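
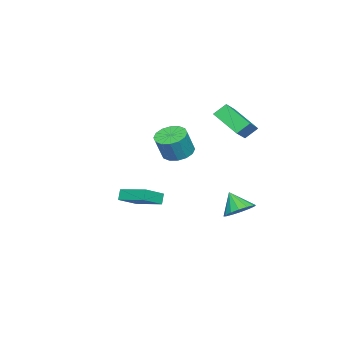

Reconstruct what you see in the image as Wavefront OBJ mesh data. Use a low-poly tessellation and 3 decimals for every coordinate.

v -3.939 1.747 4.141
v -2.213 1.945 5.152
v -3.476 3.426 3.022
v -1.75 3.624 4.034
v -3.45 1.136 3.426
v -1.724 1.334 4.438
v -2.987 2.815 2.308
v -1.261 3.013 3.319
v -3.529 2.307 -3.944
v -2.515 2.167 -3.712
v -3.931 1.433 -2.716
v -2.661 2.615 -3.441
v -3.039 2.98 -3.305
v -3.549 3.165 -3.34
v -4.054 3.12 -3.537
v -4.418 2.857 -3.843
v -4.544 2.447 -4.176
v -4.398 1.999 -4.447
v -4.019 1.633 -4.583
v -3.509 1.448 -4.548
v -3.005 1.493 -4.351
v -2.641 1.756 -4.045
v 1.79 0.745 2.59
v 2.631 1.124 2.258
v 3.291 0.953 3.739
v 2.45 0.575 4.07
v 2.364 1.522 2.424
v 3.024 1.351 3.904
v 1.943 1.712 2.633
v 2.603 1.542 4.114
v 1.481 1.644 2.831
v 2.141 1.473 4.312
v 1.102 1.334 2.965
v 1.762 1.163 4.445
v 0.907 0.867 2.998
v 1.567 0.696 4.478
v 0.949 0.367 2.921
v 1.609 0.196 4.402
v 1.216 -0.031 2.756
v 1.876 -0.202 4.236
v 1.637 -0.222 2.546
v 2.297 -0.392 4.027
v 2.099 -0.153 2.348
v 2.759 -0.324 3.829
v 2.478 0.157 2.215
v 3.138 -0.014 3.695
v 2.673 0.624 2.182
v 3.333 0.453 3.662
v -2.898 -4.084 -3.417
v -1.545 -4.623 -2.642
v -2.424 -2.156 -2.905
v -1.071 -2.695 -2.129
v -2.469 -4.005 -4.111
v -1.116 -4.544 -3.335
v -1.995 -2.077 -3.598
v -0.642 -2.616 -2.823
f 2 4 1
f 5 2 1
f 1 4 3
f 3 5 1
f 2 8 4
f 6 2 5
f 6 8 2
f 4 8 3
f 7 5 3
f 3 8 7
f 7 6 5
f 8 6 7
f 10 9 12
f 10 12 11
f 12 9 13
f 12 13 11
f 13 9 14
f 13 14 11
f 14 9 15
f 14 15 11
f 15 9 16
f 15 16 11
f 16 9 17
f 16 17 11
f 17 9 18
f 17 18 11
f 18 9 19
f 18 19 11
f 19 9 20
f 19 20 11
f 20 9 21
f 20 21 11
f 21 9 22
f 21 22 11
f 22 9 10
f 22 10 11
f 24 23 27
f 24 27 25
f 25 27 28
f 25 28 26
f 27 23 29
f 27 29 28
f 28 29 30
f 28 30 26
f 29 23 31
f 29 31 30
f 30 31 32
f 30 32 26
f 31 23 33
f 31 33 32
f 32 33 34
f 32 34 26
f 33 23 35
f 33 35 34
f 34 35 36
f 34 36 26
f 35 23 37
f 35 37 36
f 36 37 38
f 36 38 26
f 37 23 39
f 37 39 38
f 38 39 40
f 38 40 26
f 39 23 41
f 39 41 40
f 40 41 42
f 40 42 26
f 41 23 43
f 41 43 42
f 42 43 44
f 42 44 26
f 43 23 45
f 43 45 44
f 44 45 46
f 44 46 26
f 45 23 47
f 45 47 46
f 46 47 48
f 46 48 26
f 47 23 24
f 47 24 48
f 48 24 25
f 48 25 26
f 50 52 49
f 53 50 49
f 49 52 51
f 51 53 49
f 50 56 52
f 54 50 53
f 54 56 50
f 52 56 51
f 55 53 51
f 51 56 55
f 55 54 53
f 56 54 55



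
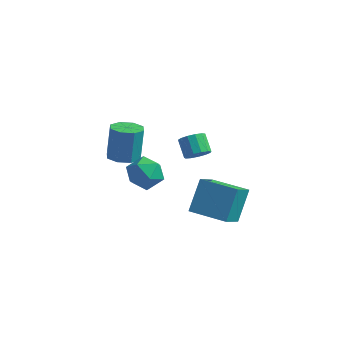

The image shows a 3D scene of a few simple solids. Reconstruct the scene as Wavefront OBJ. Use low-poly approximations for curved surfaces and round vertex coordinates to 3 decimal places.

v 2.342 -4.752 0.791
v 2.392 -3.639 2.205
v 2.379 -3.456 -0.23
v 2.429 -2.343 1.184
v 4.191 -4.817 0.776
v 4.241 -3.704 2.19
v 4.228 -3.521 -0.245
v 4.278 -2.408 1.169
v -1.326 -2.13 0.584
v -0.405 -1.935 0.918
v -1.095 -3.705 0.862
v -0.174 -3.51 1.196
v -0.969 -3.217 1.725
v -1.112 -2.243 1.553
v -0.388 -3.397 0.227
v -0.531 -2.423 0.055
v 0.175 -2.718 0.698
v -0.184 -2.607 1.623
v -1.316 -3.033 0.157
v -1.675 -2.922 1.082
v -2.568 -1.407 0.37
v -1.921 -1.927 0.554
v -1.985 -1.393 2.293
v -2.632 -0.873 2.11
v -1.722 -1.333 0.379
v -1.785 -0.799 2.118
v -2.018 -0.782 0.199
v -2.081 -0.249 1.938
v -2.637 -0.597 0.12
v -2.7 -0.064 1.859
v -3.215 -0.887 0.187
v -3.279 -0.353 1.926
v -3.415 -1.481 0.362
v -3.478 -0.947 2.101
v -3.119 -2.031 0.542
v -3.182 -1.498 2.281
v -2.5 -2.216 0.621
v -2.563 -1.683 2.36
v 0.705 -0.143 0.723
v 1.012 -0.432 1.244
v 0.423 0.155 1.917
v 0.115 0.443 1.397
v 1.216 -0.127 1.156
v 0.627 0.46 1.829
v 1.257 0.173 0.931
v 0.668 0.76 1.604
v 1.123 0.373 0.64
v 0.534 0.96 1.313
v 0.856 0.408 0.375
v 0.267 0.995 1.048
v 0.541 0.269 0.221
v -0.048 0.856 0.894
v 0.278 -0.002 0.227
v -0.311 0.585 0.9
v 0.15 -0.317 0.39
v -0.439 0.27 1.063
v 0.198 -0.578 0.659
v -0.391 0.009 1.332
v 0.407 -0.7 0.948
v -0.182 -0.113 1.622
v 0.711 -0.646 1.167
v 0.121 -0.059 1.84
f 2 4 1
f 5 2 1
f 1 4 3
f 3 5 1
f 2 8 4
f 6 2 5
f 6 8 2
f 4 8 3
f 7 5 3
f 3 8 7
f 7 6 5
f 8 6 7
f 9 20 14
f 9 14 10
f 9 10 16
f 9 16 19
f 9 19 20
f 10 14 18
f 14 20 13
f 20 19 11
f 19 16 15
f 16 10 17
f 12 18 13
f 12 13 11
f 12 11 15
f 12 15 17
f 12 17 18
f 13 18 14
f 11 13 20
f 15 11 19
f 17 15 16
f 18 17 10
f 22 21 25
f 22 25 23
f 23 25 26
f 23 26 24
f 25 21 27
f 25 27 26
f 26 27 28
f 26 28 24
f 27 21 29
f 27 29 28
f 28 29 30
f 28 30 24
f 29 21 31
f 29 31 30
f 30 31 32
f 30 32 24
f 31 21 33
f 31 33 32
f 32 33 34
f 32 34 24
f 33 21 35
f 33 35 34
f 34 35 36
f 34 36 24
f 35 21 37
f 35 37 36
f 36 37 38
f 36 38 24
f 37 21 22
f 37 22 38
f 38 22 23
f 38 23 24
f 40 39 43
f 40 43 41
f 41 43 44
f 41 44 42
f 43 39 45
f 43 45 44
f 44 45 46
f 44 46 42
f 45 39 47
f 45 47 46
f 46 47 48
f 46 48 42
f 47 39 49
f 47 49 48
f 48 49 50
f 48 50 42
f 49 39 51
f 49 51 50
f 50 51 52
f 50 52 42
f 51 39 53
f 51 53 52
f 52 53 54
f 52 54 42
f 53 39 55
f 53 55 54
f 54 55 56
f 54 56 42
f 55 39 57
f 55 57 56
f 56 57 58
f 56 58 42
f 57 39 59
f 57 59 58
f 58 59 60
f 58 60 42
f 59 39 61
f 59 61 60
f 60 61 62
f 60 62 42
f 61 39 40
f 61 40 62
f 62 40 41
f 62 41 42



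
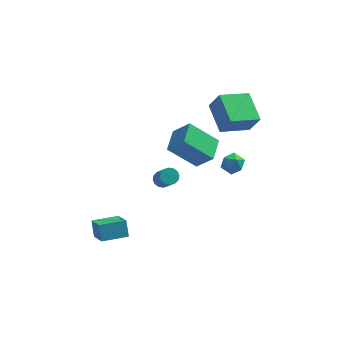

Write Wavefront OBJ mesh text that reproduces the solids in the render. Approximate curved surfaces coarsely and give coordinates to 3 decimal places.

v -3.766 -3.688 -4.66
v -3.303 -4.821 -3.829
v -3.909 -3.147 -3.843
v -3.445 -4.281 -3.012
v -2.415 -3.199 -4.748
v -1.951 -4.333 -3.917
v -2.557 -2.659 -3.931
v -2.094 -3.792 -3.1
v 2.635 -0.406 1.138
v 3.174 -0.689 2.287
v 2.059 1.219 1.81
v 2.598 0.935 2.958
v 4.182 0.365 0.602
v 4.721 0.081 1.75
v 3.606 1.989 1.273
v 4.145 1.706 2.422
v -0.098 0.517 -1.319
v 0.783 0.173 -0.287
v 0.189 1.911 -1.098
v 1.07 1.566 -0.066
v 1.45 0.414 -2.674
v 2.331 0.069 -1.642
v 1.737 1.807 -2.453
v 2.618 1.463 -1.421
v -0.365 0.974 -4.4
v -0.062 0.683 -4.724
v 0.349 -0.224 -3.523
v 0.045 0.066 -3.2
v 0.103 0.881 -4.63
v 0.514 -0.026 -3.43
v 0.143 1.104 -4.476
v 0.554 0.197 -3.275
v 0.046 1.292 -4.301
v 0.457 0.385 -3.1
v -0.161 1.395 -4.152
v 0.25 0.488 -2.952
v -0.422 1.384 -4.071
v -0.011 0.477 -2.87
v -0.669 1.264 -4.077
v -0.258 0.357 -2.876
v -0.834 1.066 -4.17
v -0.423 0.159 -2.97
v -0.874 0.843 -4.325
v -0.463 -0.064 -3.124
v -0.777 0.655 -4.5
v -0.366 -0.252 -3.299
v -0.57 0.552 -4.648
v -0.159 -0.355 -3.448
v -0.309 0.563 -4.73
v 0.102 -0.344 -3.529
v 2.674 -3.122 0.828
v 3.105 -2.739 0.461
v 3.455 -3.261 1.599
v 3.886 -2.878 1.232
v 3.343 -2.591 1.531
v 2.86 -2.504 1.055
v 3.7 -3.496 1.005
v 3.217 -3.409 0.529
v 3.739 -2.97 0.571
v 3.518 -2.41 0.895
v 3.042 -3.59 1.165
v 2.821 -3.03 1.489
f 2 4 1
f 5 2 1
f 1 4 3
f 3 5 1
f 2 8 4
f 6 2 5
f 6 8 2
f 4 8 3
f 7 5 3
f 3 8 7
f 7 6 5
f 8 6 7
f 10 12 9
f 13 10 9
f 9 12 11
f 11 13 9
f 10 16 12
f 14 10 13
f 14 16 10
f 12 16 11
f 15 13 11
f 11 16 15
f 15 14 13
f 16 14 15
f 18 20 17
f 21 18 17
f 17 20 19
f 19 21 17
f 18 24 20
f 22 18 21
f 22 24 18
f 20 24 19
f 23 21 19
f 19 24 23
f 23 22 21
f 24 22 23
f 26 25 29
f 26 29 27
f 27 29 30
f 27 30 28
f 29 25 31
f 29 31 30
f 30 31 32
f 30 32 28
f 31 25 33
f 31 33 32
f 32 33 34
f 32 34 28
f 33 25 35
f 33 35 34
f 34 35 36
f 34 36 28
f 35 25 37
f 35 37 36
f 36 37 38
f 36 38 28
f 37 25 39
f 37 39 38
f 38 39 40
f 38 40 28
f 39 25 41
f 39 41 40
f 40 41 42
f 40 42 28
f 41 25 43
f 41 43 42
f 42 43 44
f 42 44 28
f 43 25 45
f 43 45 44
f 44 45 46
f 44 46 28
f 45 25 47
f 45 47 46
f 46 47 48
f 46 48 28
f 47 25 49
f 47 49 48
f 48 49 50
f 48 50 28
f 49 25 26
f 49 26 50
f 50 26 27
f 50 27 28
f 51 62 56
f 51 56 52
f 51 52 58
f 51 58 61
f 51 61 62
f 52 56 60
f 56 62 55
f 62 61 53
f 61 58 57
f 58 52 59
f 54 60 55
f 54 55 53
f 54 53 57
f 54 57 59
f 54 59 60
f 55 60 56
f 53 55 62
f 57 53 61
f 59 57 58
f 60 59 52



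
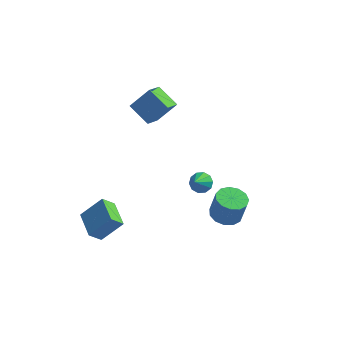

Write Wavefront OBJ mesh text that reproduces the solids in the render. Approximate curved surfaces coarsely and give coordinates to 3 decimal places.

v 1.193 1.045 -2.501
v 1.942 1.102 -2.294
v 1.007 0.055 -1.559
v 1.689 1.409 -2.022
v 1.246 1.577 -1.933
v 0.782 1.541 -2.061
v 0.476 1.317 -2.357
v 0.443 0.988 -2.709
v 0.696 0.682 -2.981
v 1.14 0.514 -3.07
v 1.603 0.549 -2.942
v 1.91 0.774 -2.646
v -3.891 3.069 2.284
v -2.758 3.633 3.633
v -3.621 4.421 1.492
v -2.488 4.985 2.841
v -2.532 2.315 1.459
v -1.399 2.879 2.808
v -2.262 3.667 0.667
v -1.129 4.231 2.016
v -5.238 -3.639 -2.791
v -3.999 -3.039 -1.467
v -4.611 -3.142 -3.603
v -3.372 -2.542 -2.279
v -4.228 -5.258 -3.001
v -2.989 -4.658 -1.677
v -3.601 -4.761 -3.813
v -2.362 -4.161 -2.489
v 3.679 -3.086 -1.048
v 4.629 -3.384 -1.271
v 5.011 -3.432 0.426
v 4.061 -3.134 0.648
v 4.638 -2.809 -1.257
v 5.021 -2.858 0.44
v 4.343 -2.322 -1.176
v 4.726 -2.371 0.521
v 3.837 -2.078 -1.055
v 4.22 -2.127 0.642
v 3.281 -2.154 -0.932
v 3.664 -2.202 0.765
v 2.851 -2.525 -0.846
v 3.233 -2.574 0.851
v 2.684 -3.074 -0.824
v 3.066 -3.123 0.873
v 2.833 -3.627 -0.873
v 3.215 -3.676 0.823
v 3.25 -4.008 -0.978
v 3.632 -4.057 0.718
v 3.803 -4.096 -1.106
v 4.186 -4.145 0.591
v 4.317 -3.863 -1.215
v 4.7 -3.912 0.482
f 2 1 4
f 2 4 3
f 4 1 5
f 4 5 3
f 5 1 6
f 5 6 3
f 6 1 7
f 6 7 3
f 7 1 8
f 7 8 3
f 8 1 9
f 8 9 3
f 9 1 10
f 9 10 3
f 10 1 11
f 10 11 3
f 11 1 12
f 11 12 3
f 12 1 2
f 12 2 3
f 14 16 13
f 17 14 13
f 13 16 15
f 15 17 13
f 14 20 16
f 18 14 17
f 18 20 14
f 16 20 15
f 19 17 15
f 15 20 19
f 19 18 17
f 20 18 19
f 22 24 21
f 25 22 21
f 21 24 23
f 23 25 21
f 22 28 24
f 26 22 25
f 26 28 22
f 24 28 23
f 27 25 23
f 23 28 27
f 27 26 25
f 28 26 27
f 30 29 33
f 30 33 31
f 31 33 34
f 31 34 32
f 33 29 35
f 33 35 34
f 34 35 36
f 34 36 32
f 35 29 37
f 35 37 36
f 36 37 38
f 36 38 32
f 37 29 39
f 37 39 38
f 38 39 40
f 38 40 32
f 39 29 41
f 39 41 40
f 40 41 42
f 40 42 32
f 41 29 43
f 41 43 42
f 42 43 44
f 42 44 32
f 43 29 45
f 43 45 44
f 44 45 46
f 44 46 32
f 45 29 47
f 45 47 46
f 46 47 48
f 46 48 32
f 47 29 49
f 47 49 48
f 48 49 50
f 48 50 32
f 49 29 51
f 49 51 50
f 50 51 52
f 50 52 32
f 51 29 30
f 51 30 52
f 52 30 31
f 52 31 32



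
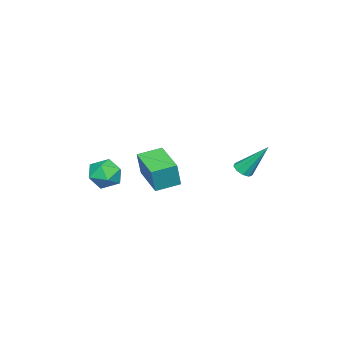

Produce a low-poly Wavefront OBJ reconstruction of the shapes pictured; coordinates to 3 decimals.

v 2.254 -2.248 1.044
v 2.648 -2.26 2.47
v 1.31 -1.336 1.312
v 1.704 -1.348 2.739
v 3.616 -0.732 0.681
v 4.01 -0.744 2.108
v 2.672 0.18 0.95
v 3.066 0.168 2.376
v 3.518 -2.733 0.739
v 4.347 -2.956 1.25
v 2.833 -4.104 1.25
v 3.662 -4.327 1.761
v 3.084 -3.567 2.053
v 3.507 -2.719 1.737
v 3.673 -4.341 0.763
v 4.096 -3.493 0.447
v 4.442 -3.95 1.265
v 4.078 -3.471 2.063
v 3.102 -3.589 0.437
v 2.738 -3.11 1.235
v 0.811 2.626 1.677
v 1.354 2.538 1.824
v 0.549 3.834 3.363
v 1.327 2.853 1.595
v 1.058 3.061 1.404
v 0.674 3.066 1.341
v 0.353 2.865 1.435
v 0.246 2.552 1.643
v 0.404 2.274 1.866
v 0.752 2.161 2.001
v 1.127 2.265 1.985
f 2 4 1
f 5 2 1
f 1 4 3
f 3 5 1
f 2 8 4
f 6 2 5
f 6 8 2
f 4 8 3
f 7 5 3
f 3 8 7
f 7 6 5
f 8 6 7
f 9 20 14
f 9 14 10
f 9 10 16
f 9 16 19
f 9 19 20
f 10 14 18
f 14 20 13
f 20 19 11
f 19 16 15
f 16 10 17
f 12 18 13
f 12 13 11
f 12 11 15
f 12 15 17
f 12 17 18
f 13 18 14
f 11 13 20
f 15 11 19
f 17 15 16
f 18 17 10
f 22 21 24
f 22 24 23
f 24 21 25
f 24 25 23
f 25 21 26
f 25 26 23
f 26 21 27
f 26 27 23
f 27 21 28
f 27 28 23
f 28 21 29
f 28 29 23
f 29 21 30
f 29 30 23
f 30 21 31
f 30 31 23
f 31 21 22
f 31 22 23



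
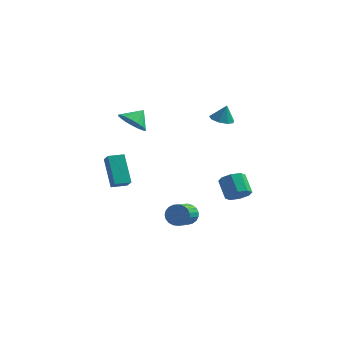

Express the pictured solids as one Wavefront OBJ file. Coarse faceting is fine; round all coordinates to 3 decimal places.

v -4.309 -2.885 0.696
v -3.854 -3.416 1.278
v -3.535 -2.253 0.666
v -3.08 -2.784 1.248
v -3.48 -3.976 -0.948
v -3.025 -4.507 -0.366
v -2.706 -3.344 -0.978
v -2.251 -3.875 -0.396
v 0.789 3.643 1.975
v 1.552 3.55 1.794
v 1.071 3.757 3.105
v 1.419 4.073 1.774
v 0.992 4.395 1.848
v 0.469 4.365 1.982
v 0.096 3.997 2.113
v 0.047 3.463 2.179
v 0.345 3.013 2.15
v 0.85 2.858 2.04
v 1.327 3.07 1.899
v 1.981 3.44 -4.287
v 2.421 4.126 -4.562
v 1.699 4.986 -3.567
v 1.259 4.3 -3.293
v 1.859 4.038 -4.893
v 1.137 4.898 -3.899
v 1.368 3.599 -4.87
v 0.647 4.46 -3.875
v 1.237 3.067 -4.505
v 0.515 3.928 -3.51
v 1.541 2.754 -4.013
v 0.819 3.614 -3.018
v 2.103 2.842 -3.681
v 1.381 3.702 -2.687
v 2.593 3.28 -3.705
v 1.872 4.141 -2.71
v 2.725 3.812 -4.07
v 2.003 4.673 -3.075
v 0.908 -3.367 -2.729
v 1.201 -3.112 -2.064
v 1.086 -4.378 -1.527
v 0.792 -4.633 -2.191
v 0.887 -3.065 -2.021
v 0.772 -4.331 -1.483
v 0.577 -3.07 -2.1
v 0.462 -4.336 -1.562
v 0.324 -3.127 -2.288
v 0.209 -4.393 -1.75
v 0.172 -3.225 -2.552
v 0.057 -4.491 -2.014
v 0.147 -3.348 -2.846
v 0.032 -4.614 -2.309
v 0.253 -3.474 -3.12
v 0.138 -4.74 -2.583
v 0.473 -3.582 -3.327
v 0.358 -4.847 -2.79
v 0.768 -3.652 -3.43
v 0.653 -4.918 -2.893
v 1.087 -3.673 -3.412
v 0.972 -4.939 -2.875
v 1.375 -3.642 -3.276
v 1.26 -4.908 -2.738
v 1.582 -3.563 -3.045
v 1.467 -4.828 -2.507
v 1.672 -3.45 -2.759
v 1.557 -4.715 -2.222
v 1.631 -3.322 -2.468
v 1.516 -4.588 -1.931
v 1.464 -3.203 -2.223
v 1.349 -4.469 -1.685
v -3.551 -0.218 2.665
v -2.918 -0.942 3.006
v -3.089 0.558 3.455
v -2.678 -0.746 2.674
v -2.611 -0.446 2.34
v -2.73 -0.101 2.07
v -3.012 0.221 1.919
v -3.4 0.456 1.915
v -3.818 0.558 2.059
v -4.184 0.505 2.324
v -4.423 0.31 2.656
v -4.49 0.01 2.99
v -4.371 -0.336 3.259
v -4.089 -0.658 3.411
v -3.701 -0.893 3.415
v -3.283 -0.994 3.27
f 2 4 1
f 5 2 1
f 1 4 3
f 3 5 1
f 2 8 4
f 6 2 5
f 6 8 2
f 4 8 3
f 7 5 3
f 3 8 7
f 7 6 5
f 8 6 7
f 10 9 12
f 10 12 11
f 12 9 13
f 12 13 11
f 13 9 14
f 13 14 11
f 14 9 15
f 14 15 11
f 15 9 16
f 15 16 11
f 16 9 17
f 16 17 11
f 17 9 18
f 17 18 11
f 18 9 19
f 18 19 11
f 19 9 10
f 19 10 11
f 21 20 24
f 21 24 22
f 22 24 25
f 22 25 23
f 24 20 26
f 24 26 25
f 25 26 27
f 25 27 23
f 26 20 28
f 26 28 27
f 27 28 29
f 27 29 23
f 28 20 30
f 28 30 29
f 29 30 31
f 29 31 23
f 30 20 32
f 30 32 31
f 31 32 33
f 31 33 23
f 32 20 34
f 32 34 33
f 33 34 35
f 33 35 23
f 34 20 36
f 34 36 35
f 35 36 37
f 35 37 23
f 36 20 21
f 36 21 37
f 37 21 22
f 37 22 23
f 39 38 42
f 39 42 40
f 40 42 43
f 40 43 41
f 42 38 44
f 42 44 43
f 43 44 45
f 43 45 41
f 44 38 46
f 44 46 45
f 45 46 47
f 45 47 41
f 46 38 48
f 46 48 47
f 47 48 49
f 47 49 41
f 48 38 50
f 48 50 49
f 49 50 51
f 49 51 41
f 50 38 52
f 50 52 51
f 51 52 53
f 51 53 41
f 52 38 54
f 52 54 53
f 53 54 55
f 53 55 41
f 54 38 56
f 54 56 55
f 55 56 57
f 55 57 41
f 56 38 58
f 56 58 57
f 57 58 59
f 57 59 41
f 58 38 60
f 58 60 59
f 59 60 61
f 59 61 41
f 60 38 62
f 60 62 61
f 61 62 63
f 61 63 41
f 62 38 64
f 62 64 63
f 63 64 65
f 63 65 41
f 64 38 66
f 64 66 65
f 65 66 67
f 65 67 41
f 66 38 68
f 66 68 67
f 67 68 69
f 67 69 41
f 68 38 39
f 68 39 69
f 69 39 40
f 69 40 41
f 71 70 73
f 71 73 72
f 73 70 74
f 73 74 72
f 74 70 75
f 74 75 72
f 75 70 76
f 75 76 72
f 76 70 77
f 76 77 72
f 77 70 78
f 77 78 72
f 78 70 79
f 78 79 72
f 79 70 80
f 79 80 72
f 80 70 81
f 80 81 72
f 81 70 82
f 81 82 72
f 82 70 83
f 82 83 72
f 83 70 84
f 83 84 72
f 84 70 85
f 84 85 72
f 85 70 71
f 85 71 72



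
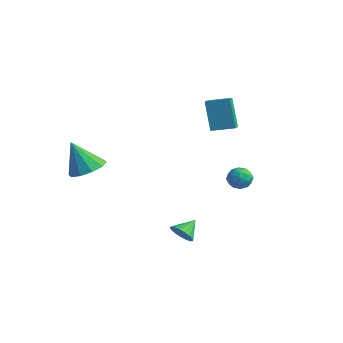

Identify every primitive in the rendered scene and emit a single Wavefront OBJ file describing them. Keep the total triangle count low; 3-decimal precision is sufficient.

v -1.084 3.537 2.627
v -1.758 3.727 4.415
v -0.164 4.405 2.882
v -0.837 4.594 4.67
v -0.563 2.906 2.89
v -1.236 3.095 4.678
v 0.358 3.773 3.145
v -0.316 3.963 4.933
v -3.65 -2.591 0.753
v -3.072 -3.478 0.715
v -4.33 -3.109 2.527
v -2.706 -3.011 0.992
v -2.701 -2.383 1.177
v -3.058 -1.834 1.201
v -3.641 -1.574 1.053
v -4.227 -1.703 0.791
v -4.593 -2.17 0.514
v -4.599 -2.798 0.328
v -4.241 -3.347 0.305
v -3.658 -3.607 0.452
v 2.548 1.347 1.103
v 2.896 1.826 0.722
v 3.384 1.354 1.878
v 3.732 1.833 1.497
v 3.133 2.01 1.822
v 2.616 2.005 1.343
v 3.664 1.175 1.257
v 3.147 1.17 0.778
v 3.586 1.72 0.817
v 3.258 2.236 1.167
v 3.022 0.944 1.433
v 2.694 1.46 1.783
v 2.648 1.586 0.845
v 3.632 1.594 1.755
v 3.279 1.698 1.946
v 3.484 1.98 1.723
v 2.484 1.691 1.21
v 2.689 1.973 0.986
v 2.828 2.081 1.632
v 3.591 1.207 1.614
v 3.796 1.489 1.39
v 2.796 1.2 0.877
v 3.001 1.482 0.654
v 3.452 1.099 0.968
v 3.259 1.805 0.677
v 3.75 1.809 1.132
v 3.71 1.422 0.991
v 3.406 1.419 0.709
v 3.066 2.109 0.882
v 3.558 2.113 1.337
v 3.205 2.216 1.529
v 2.901 2.214 1.247
v 3.472 2.046 0.938
v 2.722 1.067 1.263
v 3.214 1.071 1.718
v 3.379 0.966 1.353
v 3.075 0.964 1.071
v 2.53 1.371 1.468
v 3.021 1.375 1.923
v 2.874 1.761 1.891
v 2.57 1.758 1.609
v 2.808 1.134 1.662
v 2.001 -1.172 -2.138
v 2.694 -1.224 -1.995
v 1.939 -0.228 -1.502
v 2.683 -1.034 -2.277
v 2.516 -0.877 -2.527
v 2.23 -0.787 -2.688
v 1.892 -0.785 -2.723
v 1.579 -0.872 -2.624
v 1.362 -1.028 -2.414
v 1.292 -1.217 -2.14
v 1.384 -1.395 -1.866
v 1.617 -1.523 -1.654
v 1.938 -1.57 -1.553
v 2.273 -1.526 -1.586
v 2.546 -1.401 -1.745
f 2 4 1
f 5 2 1
f 1 4 3
f 3 5 1
f 2 8 4
f 6 2 5
f 6 8 2
f 4 8 3
f 7 5 3
f 3 8 7
f 7 6 5
f 8 6 7
f 10 9 12
f 10 12 11
f 12 9 13
f 12 13 11
f 13 9 14
f 13 14 11
f 14 9 15
f 14 15 11
f 15 9 16
f 15 16 11
f 16 9 17
f 16 17 11
f 17 9 18
f 17 18 11
f 18 9 19
f 18 19 11
f 19 9 20
f 19 20 11
f 20 9 10
f 20 10 11
f 21 58 37
f 58 32 61
f 37 61 26
f 58 61 37
f 21 37 33
f 37 26 38
f 33 38 22
f 37 38 33
f 21 33 42
f 33 22 43
f 42 43 28
f 33 43 42
f 21 42 54
f 42 28 57
f 54 57 31
f 42 57 54
f 21 54 58
f 54 31 62
f 58 62 32
f 54 62 58
f 22 38 49
f 38 26 52
f 49 52 30
f 38 52 49
f 26 61 39
f 61 32 60
f 39 60 25
f 61 60 39
f 32 62 59
f 62 31 55
f 59 55 23
f 62 55 59
f 31 57 56
f 57 28 44
f 56 44 27
f 57 44 56
f 28 43 48
f 43 22 45
f 48 45 29
f 43 45 48
f 24 50 36
f 50 30 51
f 36 51 25
f 50 51 36
f 24 36 34
f 36 25 35
f 34 35 23
f 36 35 34
f 24 34 41
f 34 23 40
f 41 40 27
f 34 40 41
f 24 41 46
f 41 27 47
f 46 47 29
f 41 47 46
f 24 46 50
f 46 29 53
f 50 53 30
f 46 53 50
f 25 51 39
f 51 30 52
f 39 52 26
f 51 52 39
f 23 35 59
f 35 25 60
f 59 60 32
f 35 60 59
f 27 40 56
f 40 23 55
f 56 55 31
f 40 55 56
f 29 47 48
f 47 27 44
f 48 44 28
f 47 44 48
f 30 53 49
f 53 29 45
f 49 45 22
f 53 45 49
f 64 63 66
f 64 66 65
f 66 63 67
f 66 67 65
f 67 63 68
f 67 68 65
f 68 63 69
f 68 69 65
f 69 63 70
f 69 70 65
f 70 63 71
f 70 71 65
f 71 63 72
f 71 72 65
f 72 63 73
f 72 73 65
f 73 63 74
f 73 74 65
f 74 63 75
f 74 75 65
f 75 63 76
f 75 76 65
f 76 63 77
f 76 77 65
f 77 63 64
f 77 64 65



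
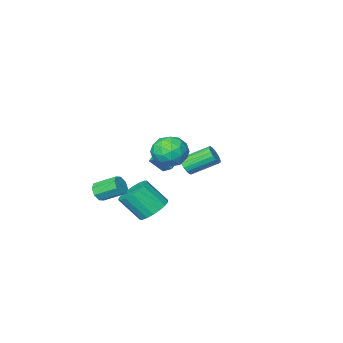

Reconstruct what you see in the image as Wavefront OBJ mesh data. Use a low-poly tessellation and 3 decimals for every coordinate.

v -2.1 -4.08 -0.98
v -1.911 -4.358 -0.447
v -3.211 -3.518 0.452
v -3.4 -3.24 -0.08
v -1.752 -4.102 -0.455
v -3.052 -3.262 0.444
v -1.672 -3.841 -0.584
v -2.972 -3.002 0.316
v -1.69 -3.635 -0.803
v -2.991 -2.795 0.096
v -1.803 -3.531 -1.063
v -3.103 -2.691 -0.163
v -1.983 -3.552 -1.303
v -3.283 -2.712 -0.404
v -2.19 -3.695 -1.47
v -3.49 -2.855 -0.571
v -2.376 -3.925 -1.524
v -3.677 -3.086 -0.625
v -2.5 -4.191 -1.454
v -3.8 -3.352 -0.554
v -2.531 -4.432 -1.274
v -3.831 -3.592 -0.375
v -2.464 -4.592 -1.028
v -3.764 -3.752 -0.129
v -2.313 -4.634 -0.77
v -3.613 -3.795 0.129
v -2.114 -4.55 -0.56
v -3.414 -3.71 0.339
v 2.485 2.6 3.394
v 3.265 2.289 3.955
v 1.735 1.171 3.645
v 2.515 0.86 4.206
v 1.909 1.594 4.544
v 2.373 2.477 4.389
v 2.627 0.983 3.211
v 3.091 1.866 3.056
v 3.352 1.29 3.842
v 2.909 1.668 4.666
v 2.091 1.792 2.934
v 1.648 2.17 3.758
v 2.941 2.57 3.652
v 2.059 0.89 3.948
v 1.703 1.321 4.146
v 2.161 1.139 4.476
v 2.417 2.68 3.908
v 2.875 2.498 4.238
v 2.078 2.089 4.584
v 2.125 0.962 3.362
v 2.583 0.78 3.692
v 2.839 2.321 3.124
v 3.297 2.139 3.454
v 2.922 1.371 3.016
v 3.45 1.8 3.916
v 3.01 0.96 4.064
v 3.076 1.032 3.478
v 3.348 1.551 3.387
v 3.19 2.022 4.401
v 2.749 1.182 4.548
v 2.393 1.613 4.747
v 2.665 2.133 4.656
v 3.241 1.435 4.334
v 2.251 2.278 3.052
v 1.81 1.438 3.199
v 2.335 1.327 2.944
v 2.607 1.847 2.853
v 1.99 2.5 3.536
v 1.55 1.66 3.684
v 1.652 1.909 4.213
v 1.924 2.428 4.122
v 1.759 2.025 3.266
v 1.446 -1.526 -2.129
v 2.202 -0.942 -2.224
v 2.99 -1.75 -0.926
v 2.234 -2.334 -0.831
v 1.955 -0.733 -1.944
v 2.743 -1.541 -0.646
v 1.608 -0.682 -1.701
v 2.395 -1.49 -0.403
v 1.228 -0.797 -1.543
v 2.016 -1.606 -0.245
v 0.892 -1.057 -1.501
v 1.679 -1.866 -0.203
v 0.665 -1.41 -1.583
v 1.453 -2.218 -0.285
v 0.593 -1.786 -1.773
v 1.381 -2.594 -0.475
v 0.69 -2.11 -2.034
v 1.478 -2.918 -0.736
v 0.937 -2.319 -2.314
v 1.725 -3.127 -1.016
v 1.285 -2.37 -2.557
v 2.072 -3.178 -1.259
v 1.664 -2.254 -2.715
v 2.452 -3.063 -1.417
v 2.001 -1.994 -2.757
v 2.788 -2.803 -1.459
v 2.227 -1.642 -2.675
v 3.015 -2.45 -1.377
v 2.299 -1.266 -2.485
v 3.087 -2.074 -1.187
v 1.857 0.049 1.515
v 0.723 -0.531 2.143
v 1.756 0.714 1.947
v 0.622 0.134 2.575
v 2.458 -0.334 2.245
v 1.324 -0.914 2.873
v 2.357 0.331 2.677
v 1.223 -0.249 3.305
v 4.254 -2.296 -0.358
v 4.685 -2.228 0.067
v 3.878 -1.336 0.744
v 3.446 -1.404 0.318
v 4.73 -1.922 -0.283
v 3.923 -1.03 0.394
v 4.495 -1.835 -0.677
v 3.688 -0.944 -0
v 4.119 -2.018 -0.885
v 3.312 -1.127 -0.208
v 3.822 -2.364 -0.784
v 3.015 -1.472 -0.107
v 3.777 -2.67 -0.434
v 2.97 -1.778 0.243
v 4.012 -2.756 -0.04
v 3.205 -1.865 0.637
v 4.388 -2.573 0.168
v 3.581 -1.682 0.845
f 2 1 5
f 2 5 3
f 3 5 6
f 3 6 4
f 5 1 7
f 5 7 6
f 6 7 8
f 6 8 4
f 7 1 9
f 7 9 8
f 8 9 10
f 8 10 4
f 9 1 11
f 9 11 10
f 10 11 12
f 10 12 4
f 11 1 13
f 11 13 12
f 12 13 14
f 12 14 4
f 13 1 15
f 13 15 14
f 14 15 16
f 14 16 4
f 15 1 17
f 15 17 16
f 16 17 18
f 16 18 4
f 17 1 19
f 17 19 18
f 18 19 20
f 18 20 4
f 19 1 21
f 19 21 20
f 20 21 22
f 20 22 4
f 21 1 23
f 21 23 22
f 22 23 24
f 22 24 4
f 23 1 25
f 23 25 24
f 24 25 26
f 24 26 4
f 25 1 27
f 25 27 26
f 26 27 28
f 26 28 4
f 27 1 2
f 27 2 28
f 28 2 3
f 28 3 4
f 29 66 45
f 66 40 69
f 45 69 34
f 66 69 45
f 29 45 41
f 45 34 46
f 41 46 30
f 45 46 41
f 29 41 50
f 41 30 51
f 50 51 36
f 41 51 50
f 29 50 62
f 50 36 65
f 62 65 39
f 50 65 62
f 29 62 66
f 62 39 70
f 66 70 40
f 62 70 66
f 30 46 57
f 46 34 60
f 57 60 38
f 46 60 57
f 34 69 47
f 69 40 68
f 47 68 33
f 69 68 47
f 40 70 67
f 70 39 63
f 67 63 31
f 70 63 67
f 39 65 64
f 65 36 52
f 64 52 35
f 65 52 64
f 36 51 56
f 51 30 53
f 56 53 37
f 51 53 56
f 32 58 44
f 58 38 59
f 44 59 33
f 58 59 44
f 32 44 42
f 44 33 43
f 42 43 31
f 44 43 42
f 32 42 49
f 42 31 48
f 49 48 35
f 42 48 49
f 32 49 54
f 49 35 55
f 54 55 37
f 49 55 54
f 32 54 58
f 54 37 61
f 58 61 38
f 54 61 58
f 33 59 47
f 59 38 60
f 47 60 34
f 59 60 47
f 31 43 67
f 43 33 68
f 67 68 40
f 43 68 67
f 35 48 64
f 48 31 63
f 64 63 39
f 48 63 64
f 37 55 56
f 55 35 52
f 56 52 36
f 55 52 56
f 38 61 57
f 61 37 53
f 57 53 30
f 61 53 57
f 72 71 75
f 72 75 73
f 73 75 76
f 73 76 74
f 75 71 77
f 75 77 76
f 76 77 78
f 76 78 74
f 77 71 79
f 77 79 78
f 78 79 80
f 78 80 74
f 79 71 81
f 79 81 80
f 80 81 82
f 80 82 74
f 81 71 83
f 81 83 82
f 82 83 84
f 82 84 74
f 83 71 85
f 83 85 84
f 84 85 86
f 84 86 74
f 85 71 87
f 85 87 86
f 86 87 88
f 86 88 74
f 87 71 89
f 87 89 88
f 88 89 90
f 88 90 74
f 89 71 91
f 89 91 90
f 90 91 92
f 90 92 74
f 91 71 93
f 91 93 92
f 92 93 94
f 92 94 74
f 93 71 95
f 93 95 94
f 94 95 96
f 94 96 74
f 95 71 97
f 95 97 96
f 96 97 98
f 96 98 74
f 97 71 99
f 97 99 98
f 98 99 100
f 98 100 74
f 99 71 72
f 99 72 100
f 100 72 73
f 100 73 74
f 102 104 101
f 105 102 101
f 101 104 103
f 103 105 101
f 102 108 104
f 106 102 105
f 106 108 102
f 104 108 103
f 107 105 103
f 103 108 107
f 107 106 105
f 108 106 107
f 110 109 113
f 110 113 111
f 111 113 114
f 111 114 112
f 113 109 115
f 113 115 114
f 114 115 116
f 114 116 112
f 115 109 117
f 115 117 116
f 116 117 118
f 116 118 112
f 117 109 119
f 117 119 118
f 118 119 120
f 118 120 112
f 119 109 121
f 119 121 120
f 120 121 122
f 120 122 112
f 121 109 123
f 121 123 122
f 122 123 124
f 122 124 112
f 123 109 125
f 123 125 124
f 124 125 126
f 124 126 112
f 125 109 110
f 125 110 126
f 126 110 111
f 126 111 112



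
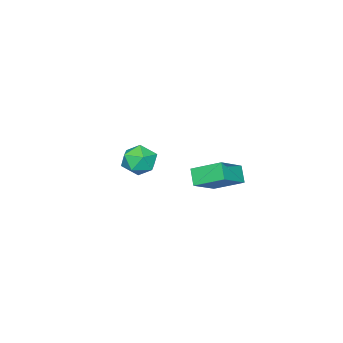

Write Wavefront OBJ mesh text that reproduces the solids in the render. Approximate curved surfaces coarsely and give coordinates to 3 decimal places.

v 4.546 2.64 0.15
v 4.11 4.181 0.951
v 2.898 2.695 -0.853
v 2.462 4.235 -0.052
v 5.038 3.185 -0.628
v 4.602 4.725 0.173
v 3.39 3.239 -1.631
v 2.954 4.78 -0.83
v 2.236 -2.115 -1.779
v 2.75 -2.502 -2.664
v 0.79 -3.038 -2.216
v 1.304 -3.425 -3.101
v 1.619 -3.742 -2.103
v 2.512 -3.172 -1.833
v 1.028 -2.368 -3.047
v 1.921 -1.798 -2.777
v 2.003 -2.658 -3.447
v 2.369 -3.507 -2.864
v 1.171 -2.033 -2.016
v 1.537 -2.882 -1.433
f 2 4 1
f 5 2 1
f 1 4 3
f 3 5 1
f 2 8 4
f 6 2 5
f 6 8 2
f 4 8 3
f 7 5 3
f 3 8 7
f 7 6 5
f 8 6 7
f 9 20 14
f 9 14 10
f 9 10 16
f 9 16 19
f 9 19 20
f 10 14 18
f 14 20 13
f 20 19 11
f 19 16 15
f 16 10 17
f 12 18 13
f 12 13 11
f 12 11 15
f 12 15 17
f 12 17 18
f 13 18 14
f 11 13 20
f 15 11 19
f 17 15 16
f 18 17 10



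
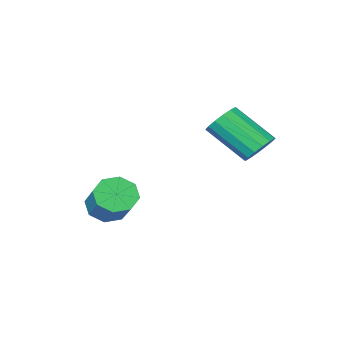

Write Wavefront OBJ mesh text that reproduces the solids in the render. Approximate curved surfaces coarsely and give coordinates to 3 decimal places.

v -2.967 4.159 2.784
v -2.322 4.118 2.329
v -1.468 2.799 3.662
v -2.113 2.841 4.116
v -2.25 4.426 2.588
v -1.396 3.108 3.92
v -2.37 4.663 2.899
v -1.515 3.344 4.231
v -2.65 4.765 3.18
v -1.795 3.446 4.512
v -3.015 4.704 3.354
v -2.16 3.386 4.686
v -3.367 4.498 3.375
v -2.512 3.179 4.708
v -3.612 4.201 3.238
v -2.758 2.882 4.571
v -3.684 3.892 2.98
v -2.83 2.574 4.312
v -3.565 3.656 2.669
v -2.71 2.337 4.001
v -3.285 3.554 2.388
v -2.43 2.235 3.72
v -2.92 3.614 2.214
v -2.065 2.296 3.546
v -2.568 3.821 2.192
v -1.713 2.502 3.525
v 0.746 -0.575 -0.804
v 1.133 -0.168 -1.508
v 1.601 1.302 -0.399
v 1.214 0.895 0.304
v 0.466 -0.005 -1.442
v 0.935 1.465 -0.334
v -0.036 -0.176 -1.003
v 0.433 1.294 0.105
v -0.081 -0.581 -0.448
v 0.388 0.889 0.661
v 0.359 -0.982 -0.101
v 0.827 0.488 1.008
v 1.025 -1.145 -0.166
v 1.494 0.325 0.942
v 1.527 -0.974 -0.605
v 1.996 0.496 0.503
v 1.572 -0.569 -1.161
v 2.041 0.901 -0.052
f 2 1 5
f 2 5 3
f 3 5 6
f 3 6 4
f 5 1 7
f 5 7 6
f 6 7 8
f 6 8 4
f 7 1 9
f 7 9 8
f 8 9 10
f 8 10 4
f 9 1 11
f 9 11 10
f 10 11 12
f 10 12 4
f 11 1 13
f 11 13 12
f 12 13 14
f 12 14 4
f 13 1 15
f 13 15 14
f 14 15 16
f 14 16 4
f 15 1 17
f 15 17 16
f 16 17 18
f 16 18 4
f 17 1 19
f 17 19 18
f 18 19 20
f 18 20 4
f 19 1 21
f 19 21 20
f 20 21 22
f 20 22 4
f 21 1 23
f 21 23 22
f 22 23 24
f 22 24 4
f 23 1 25
f 23 25 24
f 24 25 26
f 24 26 4
f 25 1 2
f 25 2 26
f 26 2 3
f 26 3 4
f 28 27 31
f 28 31 29
f 29 31 32
f 29 32 30
f 31 27 33
f 31 33 32
f 32 33 34
f 32 34 30
f 33 27 35
f 33 35 34
f 34 35 36
f 34 36 30
f 35 27 37
f 35 37 36
f 36 37 38
f 36 38 30
f 37 27 39
f 37 39 38
f 38 39 40
f 38 40 30
f 39 27 41
f 39 41 40
f 40 41 42
f 40 42 30
f 41 27 43
f 41 43 42
f 42 43 44
f 42 44 30
f 43 27 28
f 43 28 44
f 44 28 29
f 44 29 30



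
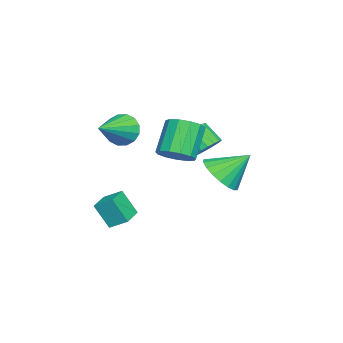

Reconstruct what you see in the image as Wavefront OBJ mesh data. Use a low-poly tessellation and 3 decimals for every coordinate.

v 0.431 2.945 -0.789
v 1.324 3.448 -1.059
v 0.109 4.115 0.329
v 1.004 3.637 -1.35
v 0.571 3.69 -1.529
v 0.11 3.595 -1.562
v -0.287 3.371 -1.442
v -0.543 3.062 -1.192
v -0.605 2.731 -0.862
v -0.462 2.442 -0.518
v -0.143 2.252 -0.227
v 0.29 2.199 -0.048
v 0.751 2.294 -0.015
v 1.149 2.518 -0.135
v 1.404 2.827 -0.385
v 1.466 3.158 -0.715
v -2.791 1.629 -0.725
v -2.027 1.556 -0.537
v -2.305 0.779 0.292
v -3.069 0.851 0.105
v -2.135 1.817 -0.328
v -2.412 1.04 0.501
v -2.372 2.041 -0.197
v -2.65 1.264 0.632
v -2.692 2.184 -0.171
v -2.97 1.406 0.658
v -3.032 2.216 -0.255
v -3.31 1.439 0.574
v -3.325 2.132 -0.431
v -3.602 1.355 0.398
v -3.511 1.948 -0.666
v -3.789 1.171 0.163
v -3.555 1.701 -0.912
v -3.833 0.924 -0.083
v -3.448 1.44 -1.121
v -3.725 0.663 -0.292
v -3.21 1.216 -1.252
v -3.488 0.439 -0.423
v -2.89 1.074 -1.278
v -3.168 0.296 -0.449
v -2.55 1.041 -1.194
v -2.828 0.264 -0.365
v -2.258 1.125 -1.018
v -2.535 0.348 -0.189
v -2.071 1.309 -0.783
v -2.349 0.532 0.046
v -1.297 -1.88 -4.671
v -1.348 -2.57 -3.477
v -1.238 -1.043 -4.185
v -1.29 -1.733 -2.991
v -0.07 -1.967 -4.669
v -0.122 -2.657 -3.475
v -0.012 -1.13 -4.183
v -0.063 -1.82 -2.989
v 1.29 1.275 0.468
v 1.777 0.728 0.9
v 0.717 0.878 2.284
v 0.23 1.425 1.852
v 1.953 1.165 0.987
v 0.894 1.315 2.372
v 1.919 1.636 0.91
v 0.86 1.786 2.295
v 1.685 1.993 0.692
v 0.626 2.143 2.077
v 1.326 2.122 0.403
v 0.266 2.272 1.788
v 0.955 1.982 0.135
v -0.105 2.132 1.519
v 0.69 1.617 -0.028
v -0.369 1.767 1.356
v 0.616 1.144 -0.034
v -0.444 1.294 1.351
v 0.756 0.712 0.12
v -0.304 0.863 1.505
v 1.065 0.459 0.384
v 0.005 0.61 1.769
v 1.446 0.465 0.675
v 0.386 0.616 2.059
v -0.975 -1.613 0.773
v -0.582 -1.308 0.059
v 0.715 -2.167 1.467
v -0.587 -0.961 0.347
v -0.696 -0.789 0.749
v -0.879 -0.838 1.157
v -1.089 -1.095 1.462
v -1.268 -1.49 1.583
v -1.368 -1.918 1.487
v -1.364 -2.264 1.199
v -1.255 -2.436 0.797
v -1.072 -2.388 0.389
v -0.862 -2.131 0.083
v -0.683 -1.736 -0.037
f 2 1 4
f 2 4 3
f 4 1 5
f 4 5 3
f 5 1 6
f 5 6 3
f 6 1 7
f 6 7 3
f 7 1 8
f 7 8 3
f 8 1 9
f 8 9 3
f 9 1 10
f 9 10 3
f 10 1 11
f 10 11 3
f 11 1 12
f 11 12 3
f 12 1 13
f 12 13 3
f 13 1 14
f 13 14 3
f 14 1 15
f 14 15 3
f 15 1 16
f 15 16 3
f 16 1 2
f 16 2 3
f 18 17 21
f 18 21 19
f 19 21 22
f 19 22 20
f 21 17 23
f 21 23 22
f 22 23 24
f 22 24 20
f 23 17 25
f 23 25 24
f 24 25 26
f 24 26 20
f 25 17 27
f 25 27 26
f 26 27 28
f 26 28 20
f 27 17 29
f 27 29 28
f 28 29 30
f 28 30 20
f 29 17 31
f 29 31 30
f 30 31 32
f 30 32 20
f 31 17 33
f 31 33 32
f 32 33 34
f 32 34 20
f 33 17 35
f 33 35 34
f 34 35 36
f 34 36 20
f 35 17 37
f 35 37 36
f 36 37 38
f 36 38 20
f 37 17 39
f 37 39 38
f 38 39 40
f 38 40 20
f 39 17 41
f 39 41 40
f 40 41 42
f 40 42 20
f 41 17 43
f 41 43 42
f 42 43 44
f 42 44 20
f 43 17 45
f 43 45 44
f 44 45 46
f 44 46 20
f 45 17 18
f 45 18 46
f 46 18 19
f 46 19 20
f 48 50 47
f 51 48 47
f 47 50 49
f 49 51 47
f 48 54 50
f 52 48 51
f 52 54 48
f 50 54 49
f 53 51 49
f 49 54 53
f 53 52 51
f 54 52 53
f 56 55 59
f 56 59 57
f 57 59 60
f 57 60 58
f 59 55 61
f 59 61 60
f 60 61 62
f 60 62 58
f 61 55 63
f 61 63 62
f 62 63 64
f 62 64 58
f 63 55 65
f 63 65 64
f 64 65 66
f 64 66 58
f 65 55 67
f 65 67 66
f 66 67 68
f 66 68 58
f 67 55 69
f 67 69 68
f 68 69 70
f 68 70 58
f 69 55 71
f 69 71 70
f 70 71 72
f 70 72 58
f 71 55 73
f 71 73 72
f 72 73 74
f 72 74 58
f 73 55 75
f 73 75 74
f 74 75 76
f 74 76 58
f 75 55 77
f 75 77 76
f 76 77 78
f 76 78 58
f 77 55 56
f 77 56 78
f 78 56 57
f 78 57 58
f 80 79 82
f 80 82 81
f 82 79 83
f 82 83 81
f 83 79 84
f 83 84 81
f 84 79 85
f 84 85 81
f 85 79 86
f 85 86 81
f 86 79 87
f 86 87 81
f 87 79 88
f 87 88 81
f 88 79 89
f 88 89 81
f 89 79 90
f 89 90 81
f 90 79 91
f 90 91 81
f 91 79 92
f 91 92 81
f 92 79 80
f 92 80 81



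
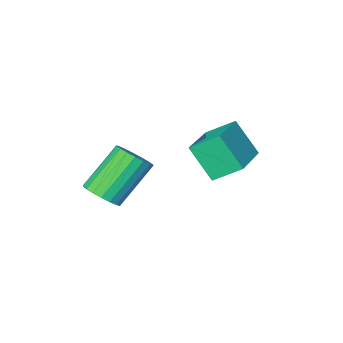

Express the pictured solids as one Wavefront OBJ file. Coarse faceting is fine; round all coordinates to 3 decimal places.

v 1.771 -2.076 -1.055
v 2.166 -2.709 -0.74
v 0.703 -2.838 0.831
v 0.309 -2.204 0.515
v 2.319 -2.428 -0.574
v 0.856 -2.557 0.997
v 2.364 -2.078 -0.503
v 0.901 -2.206 1.067
v 2.292 -1.727 -0.542
v 0.829 -1.855 1.028
v 2.116 -1.445 -0.682
v 0.654 -1.573 0.888
v 1.873 -1.288 -0.897
v 0.41 -1.416 0.674
v 1.609 -1.287 -1.142
v 0.146 -1.416 0.428
v 1.377 -1.442 -1.371
v -0.086 -1.571 0.2
v 1.224 -1.723 -1.537
v -0.239 -1.852 0.034
v 1.179 -2.074 -1.607
v -0.284 -2.202 -0.037
v 1.251 -2.425 -1.568
v -0.212 -2.553 0.002
v 1.426 -2.707 -1.428
v -0.036 -2.835 0.142
v 1.67 -2.864 -1.214
v 0.207 -2.992 0.357
v 1.934 -2.864 -0.968
v 0.471 -2.993 0.602
v -3.591 -0.079 0.526
v -3.17 -0.976 1.871
v -2.072 1.238 0.928
v -1.651 0.341 2.273
v -2.769 -0.801 -0.213
v -2.348 -1.698 1.132
v -1.25 0.516 0.189
v -0.829 -0.381 1.534
f 2 1 5
f 2 5 3
f 3 5 6
f 3 6 4
f 5 1 7
f 5 7 6
f 6 7 8
f 6 8 4
f 7 1 9
f 7 9 8
f 8 9 10
f 8 10 4
f 9 1 11
f 9 11 10
f 10 11 12
f 10 12 4
f 11 1 13
f 11 13 12
f 12 13 14
f 12 14 4
f 13 1 15
f 13 15 14
f 14 15 16
f 14 16 4
f 15 1 17
f 15 17 16
f 16 17 18
f 16 18 4
f 17 1 19
f 17 19 18
f 18 19 20
f 18 20 4
f 19 1 21
f 19 21 20
f 20 21 22
f 20 22 4
f 21 1 23
f 21 23 22
f 22 23 24
f 22 24 4
f 23 1 25
f 23 25 24
f 24 25 26
f 24 26 4
f 25 1 27
f 25 27 26
f 26 27 28
f 26 28 4
f 27 1 29
f 27 29 28
f 28 29 30
f 28 30 4
f 29 1 2
f 29 2 30
f 30 2 3
f 30 3 4
f 32 34 31
f 35 32 31
f 31 34 33
f 33 35 31
f 32 38 34
f 36 32 35
f 36 38 32
f 34 38 33
f 37 35 33
f 33 38 37
f 37 36 35
f 38 36 37



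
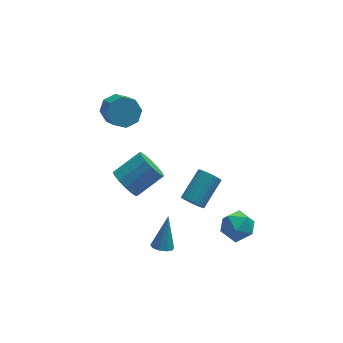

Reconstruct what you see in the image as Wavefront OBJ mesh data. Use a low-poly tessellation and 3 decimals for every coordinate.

v 1.215 -0.875 -2.81
v 1.727 -0.97 -3.292
v 2.897 0.259 -2.293
v 2.385 0.355 -1.81
v 1.591 -0.754 -3.4
v 2.762 0.476 -2.4
v 1.398 -0.556 -3.417
v 2.569 0.674 -2.417
v 1.177 -0.406 -3.342
v 2.348 0.823 -2.342
v 0.962 -0.328 -3.186
v 2.133 0.901 -2.186
v 0.785 -0.333 -2.973
v 1.956 0.896 -1.973
v 0.674 -0.421 -2.735
v 1.844 0.809 -1.735
v 0.645 -0.577 -2.508
v 1.815 0.652 -1.508
v 0.703 -0.779 -2.327
v 1.873 0.45 -1.328
v 0.838 -0.996 -2.22
v 2.009 0.234 -1.22
v 1.031 -1.194 -2.203
v 2.202 0.036 -1.203
v 1.252 -1.343 -2.278
v 2.423 -0.114 -1.278
v 1.467 -1.421 -2.434
v 2.638 -0.192 -1.434
v 1.644 -1.416 -2.647
v 2.815 -0.187 -1.647
v 1.756 -1.329 -2.885
v 2.926 -0.099 -1.885
v 1.785 -1.172 -3.112
v 2.955 0.057 -2.112
v -2.601 -2.324 1.331
v -2.049 -2.846 0.744
v -0.568 -2.357 1.701
v -1.119 -1.836 2.289
v -2.065 -2.394 0.538
v -0.584 -1.905 1.495
v -2.225 -1.923 0.545
v -0.743 -1.434 1.502
v -2.485 -1.56 0.762
v -1.004 -1.071 1.719
v -2.776 -1.402 1.132
v -1.295 -0.913 2.089
v -3.021 -1.491 1.556
v -1.539 -1.002 2.513
v -3.152 -1.803 1.919
v -1.671 -1.314 2.876
v -3.136 -2.255 2.125
v -1.655 -1.766 3.082
v -2.977 -2.726 2.118
v -1.495 -2.237 3.075
v -2.716 -3.089 1.901
v -1.235 -2.6 2.858
v -2.425 -3.247 1.531
v -0.944 -2.758 2.488
v -2.181 -3.158 1.107
v -0.699 -2.669 2.064
v -2.141 3.483 1.803
v -1.462 3.12 1.213
v -1.259 1.754 2.288
v -1.939 2.117 2.877
v -1.178 3.57 1.731
v -0.975 2.204 2.806
v -1.459 3.969 2.291
v -1.256 2.603 3.366
v -2.139 4.083 2.565
v -1.936 2.717 3.64
v -2.821 3.846 2.392
v -2.618 2.48 3.467
v -3.105 3.396 1.874
v -2.902 2.03 2.949
v -2.824 2.997 1.314
v -2.621 1.631 2.389
v -2.144 2.883 1.04
v -1.941 1.517 2.115
v 2.382 -3.237 -1.825
v 3.279 -3.157 -1.325
v 2.761 -4.803 -2.255
v 3.658 -4.723 -1.755
v 2.774 -4.743 -1.226
v 2.539 -3.775 -0.961
v 3.501 -4.185 -2.619
v 3.266 -3.217 -2.354
v 3.971 -3.743 -1.816
v 3.521 -4.088 -0.955
v 2.519 -3.872 -2.625
v 2.069 -4.217 -1.764
v -0.947 -3.912 -2.97
v -0.337 -3.929 -3.128
v -0.473 -3.048 -1.23
v -0.514 -3.56 -3.263
v -0.894 -3.356 -3.261
v -1.298 -3.412 -3.123
v -1.538 -3.702 -2.913
v -1.502 -4.09 -2.73
v -1.206 -4.395 -2.66
v -0.789 -4.474 -2.734
v -0.446 -4.29 -2.919
f 2 1 5
f 2 5 3
f 3 5 6
f 3 6 4
f 5 1 7
f 5 7 6
f 6 7 8
f 6 8 4
f 7 1 9
f 7 9 8
f 8 9 10
f 8 10 4
f 9 1 11
f 9 11 10
f 10 11 12
f 10 12 4
f 11 1 13
f 11 13 12
f 12 13 14
f 12 14 4
f 13 1 15
f 13 15 14
f 14 15 16
f 14 16 4
f 15 1 17
f 15 17 16
f 16 17 18
f 16 18 4
f 17 1 19
f 17 19 18
f 18 19 20
f 18 20 4
f 19 1 21
f 19 21 20
f 20 21 22
f 20 22 4
f 21 1 23
f 21 23 22
f 22 23 24
f 22 24 4
f 23 1 25
f 23 25 24
f 24 25 26
f 24 26 4
f 25 1 27
f 25 27 26
f 26 27 28
f 26 28 4
f 27 1 29
f 27 29 28
f 28 29 30
f 28 30 4
f 29 1 31
f 29 31 30
f 30 31 32
f 30 32 4
f 31 1 33
f 31 33 32
f 32 33 34
f 32 34 4
f 33 1 2
f 33 2 34
f 34 2 3
f 34 3 4
f 36 35 39
f 36 39 37
f 37 39 40
f 37 40 38
f 39 35 41
f 39 41 40
f 40 41 42
f 40 42 38
f 41 35 43
f 41 43 42
f 42 43 44
f 42 44 38
f 43 35 45
f 43 45 44
f 44 45 46
f 44 46 38
f 45 35 47
f 45 47 46
f 46 47 48
f 46 48 38
f 47 35 49
f 47 49 48
f 48 49 50
f 48 50 38
f 49 35 51
f 49 51 50
f 50 51 52
f 50 52 38
f 51 35 53
f 51 53 52
f 52 53 54
f 52 54 38
f 53 35 55
f 53 55 54
f 54 55 56
f 54 56 38
f 55 35 57
f 55 57 56
f 56 57 58
f 56 58 38
f 57 35 59
f 57 59 58
f 58 59 60
f 58 60 38
f 59 35 36
f 59 36 60
f 60 36 37
f 60 37 38
f 62 61 65
f 62 65 63
f 63 65 66
f 63 66 64
f 65 61 67
f 65 67 66
f 66 67 68
f 66 68 64
f 67 61 69
f 67 69 68
f 68 69 70
f 68 70 64
f 69 61 71
f 69 71 70
f 70 71 72
f 70 72 64
f 71 61 73
f 71 73 72
f 72 73 74
f 72 74 64
f 73 61 75
f 73 75 74
f 74 75 76
f 74 76 64
f 75 61 77
f 75 77 76
f 76 77 78
f 76 78 64
f 77 61 62
f 77 62 78
f 78 62 63
f 78 63 64
f 79 90 84
f 79 84 80
f 79 80 86
f 79 86 89
f 79 89 90
f 80 84 88
f 84 90 83
f 90 89 81
f 89 86 85
f 86 80 87
f 82 88 83
f 82 83 81
f 82 81 85
f 82 85 87
f 82 87 88
f 83 88 84
f 81 83 90
f 85 81 89
f 87 85 86
f 88 87 80
f 92 91 94
f 92 94 93
f 94 91 95
f 94 95 93
f 95 91 96
f 95 96 93
f 96 91 97
f 96 97 93
f 97 91 98
f 97 98 93
f 98 91 99
f 98 99 93
f 99 91 100
f 99 100 93
f 100 91 101
f 100 101 93
f 101 91 92
f 101 92 93



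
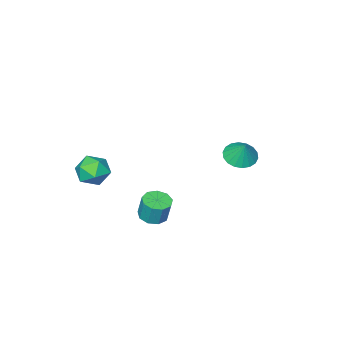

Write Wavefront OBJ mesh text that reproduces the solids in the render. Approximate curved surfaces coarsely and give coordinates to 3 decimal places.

v -3.378 0.19 -2.279
v -2.586 0.616 -2.642
v -3.162 0.79 -1.101
v -2.897 0.902 -2.73
v -3.304 1.046 -2.729
v -3.726 1.021 -2.639
v -4.078 0.831 -2.478
v -4.292 0.514 -2.277
v -4.325 0.133 -2.077
v -4.17 -0.237 -1.917
v -3.858 -0.522 -1.828
v -3.451 -0.667 -1.829
v -3.03 -0.641 -1.919
v -2.677 -0.451 -2.081
v -2.464 -0.135 -2.281
v -2.431 0.246 -2.481
v 3.734 1.657 -3.027
v 4.527 1.56 -2.997
v 4.52 1.907 -1.702
v 3.726 2.003 -1.733
v 4.407 2.076 -3.136
v 4.399 2.422 -1.841
v 3.971 2.395 -3.224
v 3.964 2.742 -1.929
v 3.424 2.369 -3.22
v 3.417 2.716 -1.925
v 3.023 2.01 -3.126
v 3.015 2.356 -1.831
v 2.953 1.485 -2.986
v 2.946 1.832 -1.691
v 3.249 1.041 -2.865
v 3.242 1.388 -1.571
v 3.772 0.885 -2.82
v 3.765 1.231 -1.526
v 4.277 1.09 -2.872
v 4.269 1.437 -1.578
v 3.505 -3.2 -3.498
v 4.357 -3.75 -3.15
v 2.543 -3.89 -2.23
v 3.395 -4.44 -1.882
v 3.366 -3.373 -1.777
v 3.961 -2.947 -2.561
v 2.939 -4.693 -2.819
v 3.534 -4.267 -3.603
v 4.008 -4.673 -2.731
v 4.272 -3.857 -2.087
v 2.628 -3.783 -3.293
v 2.892 -2.967 -2.649
f 2 1 4
f 2 4 3
f 4 1 5
f 4 5 3
f 5 1 6
f 5 6 3
f 6 1 7
f 6 7 3
f 7 1 8
f 7 8 3
f 8 1 9
f 8 9 3
f 9 1 10
f 9 10 3
f 10 1 11
f 10 11 3
f 11 1 12
f 11 12 3
f 12 1 13
f 12 13 3
f 13 1 14
f 13 14 3
f 14 1 15
f 14 15 3
f 15 1 16
f 15 16 3
f 16 1 2
f 16 2 3
f 18 17 21
f 18 21 19
f 19 21 22
f 19 22 20
f 21 17 23
f 21 23 22
f 22 23 24
f 22 24 20
f 23 17 25
f 23 25 24
f 24 25 26
f 24 26 20
f 25 17 27
f 25 27 26
f 26 27 28
f 26 28 20
f 27 17 29
f 27 29 28
f 28 29 30
f 28 30 20
f 29 17 31
f 29 31 30
f 30 31 32
f 30 32 20
f 31 17 33
f 31 33 32
f 32 33 34
f 32 34 20
f 33 17 35
f 33 35 34
f 34 35 36
f 34 36 20
f 35 17 18
f 35 18 36
f 36 18 19
f 36 19 20
f 37 48 42
f 37 42 38
f 37 38 44
f 37 44 47
f 37 47 48
f 38 42 46
f 42 48 41
f 48 47 39
f 47 44 43
f 44 38 45
f 40 46 41
f 40 41 39
f 40 39 43
f 40 43 45
f 40 45 46
f 41 46 42
f 39 41 48
f 43 39 47
f 45 43 44
f 46 45 38



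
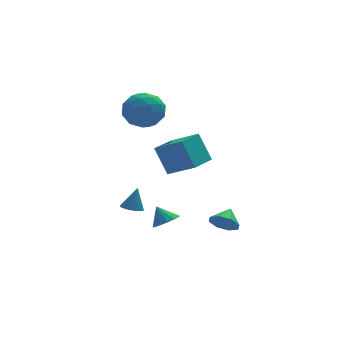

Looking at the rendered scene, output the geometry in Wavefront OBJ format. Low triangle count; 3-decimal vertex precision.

v -0.328 -2.532 -2.467
v 0.325 -3.099 -2.371
v 0.268 -1.748 -1.893
v 0.381 -2.736 -2.927
v 0.023 -2.253 -3.213
v -0.542 -1.934 -3.062
v -0.981 -1.965 -2.562
v -1.038 -2.328 -2.007
v -0.679 -2.811 -1.721
v -0.115 -3.13 -1.872
v -3.956 2.786 -3.733
v -3.547 3.263 -3.967
v -3.544 3.094 -2.387
v -3.803 3.41 -3.922
v -4.088 3.434 -3.84
v -4.348 3.33 -3.737
v -4.53 3.117 -3.633
v -4.598 2.84 -3.548
v -4.539 2.551 -3.5
v -4.364 2.31 -3.498
v -4.109 2.162 -3.543
v -3.823 2.138 -3.625
v -3.564 2.243 -3.728
v -3.382 2.455 -3.832
v -3.314 2.732 -3.917
v -3.373 3.021 -3.965
v -2.92 -0.642 -3.013
v -2.22 -0.241 -2.945
v -3.32 -0.098 -2.107
v -2.458 -0.002 -3.194
v -2.82 0.066 -3.394
v -3.209 -0.056 -3.492
v -3.521 -0.335 -3.462
v -3.671 -0.696 -3.312
v -3.621 -1.043 -3.081
v -3.382 -1.282 -2.833
v -3.02 -1.35 -2.633
v -2.631 -1.228 -2.534
v -2.32 -0.949 -2.565
v -2.169 -0.588 -2.715
v -2.386 1.139 -0.441
v -2.901 1.92 1.19
v -1.126 2.354 -0.625
v -1.641 3.135 1.006
v -1.179 0.025 0.474
v -1.694 0.806 2.105
v 0.081 1.24 0.29
v -0.434 2.021 1.921
v -4.187 3.556 3.642
v -3.342 3.623 4.576
v -3.138 2.017 2.804
v -2.293 2.084 3.738
v -3.464 1.676 3.974
v -4.111 2.627 4.492
v -2.369 3.013 2.888
v -3.016 3.964 3.406
v -2.218 3.287 4.11
v -2.895 2.461 4.782
v -3.585 3.179 2.598
v -4.262 2.353 3.27
v -3.856 3.724 4.182
v -2.624 1.916 3.198
v -3.312 1.676 3.336
v -2.815 1.715 3.885
v -4.309 3.139 4.133
v -3.812 3.178 4.682
v -3.884 2.034 4.328
v -2.668 2.462 2.698
v -2.171 2.501 3.247
v -3.665 3.925 3.495
v -3.168 3.964 4.044
v -2.596 3.606 3.052
v -2.699 3.567 4.458
v -2.083 2.662 3.965
v -2.127 3.208 3.466
v -2.508 3.767 3.77
v -3.097 3.081 4.853
v -2.481 2.176 4.36
v -3.168 1.936 4.499
v -3.549 2.495 4.803
v -2.436 2.884 4.579
v -3.999 3.464 3.02
v -3.383 2.559 2.527
v -2.931 3.145 2.577
v -3.312 3.704 2.881
v -4.397 2.978 3.415
v -3.781 2.073 2.922
v -3.972 1.873 3.61
v -4.353 2.432 3.914
v -4.044 2.756 2.801
f 2 1 4
f 2 4 3
f 4 1 5
f 4 5 3
f 5 1 6
f 5 6 3
f 6 1 7
f 6 7 3
f 7 1 8
f 7 8 3
f 8 1 9
f 8 9 3
f 9 1 10
f 9 10 3
f 10 1 2
f 10 2 3
f 12 11 14
f 12 14 13
f 14 11 15
f 14 15 13
f 15 11 16
f 15 16 13
f 16 11 17
f 16 17 13
f 17 11 18
f 17 18 13
f 18 11 19
f 18 19 13
f 19 11 20
f 19 20 13
f 20 11 21
f 20 21 13
f 21 11 22
f 21 22 13
f 22 11 23
f 22 23 13
f 23 11 24
f 23 24 13
f 24 11 25
f 24 25 13
f 25 11 26
f 25 26 13
f 26 11 12
f 26 12 13
f 28 27 30
f 28 30 29
f 30 27 31
f 30 31 29
f 31 27 32
f 31 32 29
f 32 27 33
f 32 33 29
f 33 27 34
f 33 34 29
f 34 27 35
f 34 35 29
f 35 27 36
f 35 36 29
f 36 27 37
f 36 37 29
f 37 27 38
f 37 38 29
f 38 27 39
f 38 39 29
f 39 27 40
f 39 40 29
f 40 27 28
f 40 28 29
f 42 44 41
f 45 42 41
f 41 44 43
f 43 45 41
f 42 48 44
f 46 42 45
f 46 48 42
f 44 48 43
f 47 45 43
f 43 48 47
f 47 46 45
f 48 46 47
f 49 86 65
f 86 60 89
f 65 89 54
f 86 89 65
f 49 65 61
f 65 54 66
f 61 66 50
f 65 66 61
f 49 61 70
f 61 50 71
f 70 71 56
f 61 71 70
f 49 70 82
f 70 56 85
f 82 85 59
f 70 85 82
f 49 82 86
f 82 59 90
f 86 90 60
f 82 90 86
f 50 66 77
f 66 54 80
f 77 80 58
f 66 80 77
f 54 89 67
f 89 60 88
f 67 88 53
f 89 88 67
f 60 90 87
f 90 59 83
f 87 83 51
f 90 83 87
f 59 85 84
f 85 56 72
f 84 72 55
f 85 72 84
f 56 71 76
f 71 50 73
f 76 73 57
f 71 73 76
f 52 78 64
f 78 58 79
f 64 79 53
f 78 79 64
f 52 64 62
f 64 53 63
f 62 63 51
f 64 63 62
f 52 62 69
f 62 51 68
f 69 68 55
f 62 68 69
f 52 69 74
f 69 55 75
f 74 75 57
f 69 75 74
f 52 74 78
f 74 57 81
f 78 81 58
f 74 81 78
f 53 79 67
f 79 58 80
f 67 80 54
f 79 80 67
f 51 63 87
f 63 53 88
f 87 88 60
f 63 88 87
f 55 68 84
f 68 51 83
f 84 83 59
f 68 83 84
f 57 75 76
f 75 55 72
f 76 72 56
f 75 72 76
f 58 81 77
f 81 57 73
f 77 73 50
f 81 73 77



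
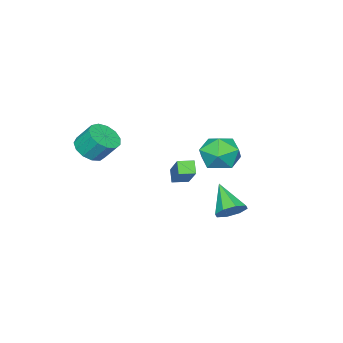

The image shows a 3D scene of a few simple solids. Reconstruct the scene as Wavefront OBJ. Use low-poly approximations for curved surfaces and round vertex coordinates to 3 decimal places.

v -0.041 3.176 0.285
v 1.088 2.72 0.108
v -0.828 1.56 -0.568
v 0.301 1.104 -0.745
v -0.155 1.192 0.394
v 0.332 2.191 0.921
v -0.072 2.089 -1.381
v 0.415 3.088 -0.854
v 1.069 2.048 -0.922
v 1.018 1.494 0.175
v -0.758 2.786 -0.635
v -0.809 2.232 0.462
v 0.492 3.154 -3.943
v 1.264 2.712 -3.966
v -0.232 1.826 -2.697
v 1.248 3.183 -3.474
v 0.788 3.637 -3.257
v 0.156 3.808 -3.442
v -0.28 3.596 -3.921
v -0.263 3.125 -4.413
v 0.196 2.671 -4.63
v 0.829 2.5 -4.444
v 2.969 -4.032 -0.708
v 3.616 -4.548 -0.182
v 3.398 -3.704 0.913
v 2.751 -3.188 0.388
v 3.902 -4.148 -0.433
v 3.685 -3.304 0.662
v 3.893 -3.712 -0.771
v 3.675 -2.868 0.324
v 3.59 -3.377 -1.089
v 3.372 -2.533 0.006
v 3.09 -3.25 -1.286
v 2.872 -2.406 -0.191
v 2.551 -3.372 -1.299
v 2.334 -2.528 -0.204
v 2.145 -3.703 -1.125
v 1.928 -2.859 -0.029
v 2.001 -4.139 -0.818
v 1.783 -3.295 0.278
v 2.164 -4.54 -0.476
v 1.946 -3.696 0.62
v 2.582 -4.781 -0.208
v 2.365 -3.937 0.888
v 3.123 -4.784 -0.098
v 2.906 -3.94 0.997
v -2.77 -2.069 -4.978
v -3.197 -2.501 -4.328
v -1.78 -0.825 -3.501
v -2.207 -1.258 -2.851
v -2.073 -2.682 -4.929
v -2.5 -3.115 -4.279
v -1.083 -1.439 -3.452
v -1.51 -1.871 -2.802
f 1 12 6
f 1 6 2
f 1 2 8
f 1 8 11
f 1 11 12
f 2 6 10
f 6 12 5
f 12 11 3
f 11 8 7
f 8 2 9
f 4 10 5
f 4 5 3
f 4 3 7
f 4 7 9
f 4 9 10
f 5 10 6
f 3 5 12
f 7 3 11
f 9 7 8
f 10 9 2
f 14 13 16
f 14 16 15
f 16 13 17
f 16 17 15
f 17 13 18
f 17 18 15
f 18 13 19
f 18 19 15
f 19 13 20
f 19 20 15
f 20 13 21
f 20 21 15
f 21 13 22
f 21 22 15
f 22 13 14
f 22 14 15
f 24 23 27
f 24 27 25
f 25 27 28
f 25 28 26
f 27 23 29
f 27 29 28
f 28 29 30
f 28 30 26
f 29 23 31
f 29 31 30
f 30 31 32
f 30 32 26
f 31 23 33
f 31 33 32
f 32 33 34
f 32 34 26
f 33 23 35
f 33 35 34
f 34 35 36
f 34 36 26
f 35 23 37
f 35 37 36
f 36 37 38
f 36 38 26
f 37 23 39
f 37 39 38
f 38 39 40
f 38 40 26
f 39 23 41
f 39 41 40
f 40 41 42
f 40 42 26
f 41 23 43
f 41 43 42
f 42 43 44
f 42 44 26
f 43 23 45
f 43 45 44
f 44 45 46
f 44 46 26
f 45 23 24
f 45 24 46
f 46 24 25
f 46 25 26
f 48 50 47
f 51 48 47
f 47 50 49
f 49 51 47
f 48 54 50
f 52 48 51
f 52 54 48
f 50 54 49
f 53 51 49
f 49 54 53
f 53 52 51
f 54 52 53



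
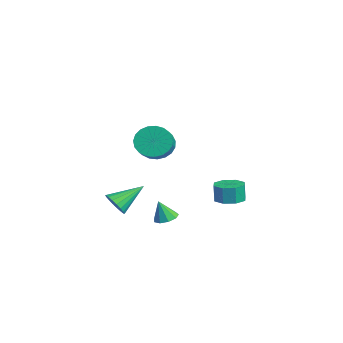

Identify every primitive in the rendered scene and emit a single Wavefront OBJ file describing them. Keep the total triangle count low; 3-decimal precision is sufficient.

v -1.914 -2.032 -3.948
v -1.059 -1.998 -3.866
v -2.086 -0.248 -2.892
v -1.12 -1.81 -4.194
v -1.339 -1.666 -4.473
v -1.672 -1.595 -4.648
v -2.053 -1.61 -4.684
v -2.406 -1.709 -4.574
v -2.662 -1.872 -4.341
v -2.769 -2.066 -4.029
v -2.708 -2.254 -3.702
v -2.488 -2.398 -3.423
v -2.156 -2.469 -3.248
v -1.775 -2.454 -3.211
v -1.422 -2.355 -3.321
v -1.166 -2.192 -3.555
v 2.03 -0.467 -3.341
v 2.505 -0.998 -3.445
v 1.87 -0.853 -2.099
v 2.737 -0.593 -3.289
v 2.638 -0.128 -3.158
v 2.255 0.177 -3.112
v 1.766 0.182 -3.173
v 1.401 -0.118 -3.313
v 1.33 -0.581 -3.466
v 1.586 -0.99 -3.56
v 2.05 -1.155 -3.552
v 2.649 2.998 -2.271
v 3.264 2.346 -2.192
v 3.127 2.35 -1.09
v 2.511 3.002 -1.169
v 3.542 2.976 -2.159
v 3.404 2.98 -1.058
v 3.296 3.619 -2.192
v 3.158 3.622 -1.09
v 2.671 3.898 -2.271
v 2.533 3.902 -1.17
v 2.033 3.65 -2.35
v 1.896 3.654 -1.248
v 1.756 3.02 -2.382
v 1.618 3.024 -1.281
v 2.002 2.378 -2.35
v 1.864 2.381 -1.248
v 2.627 2.098 -2.27
v 2.489 2.102 -1.169
v 2.973 -1.375 2.836
v 3.646 -1.115 2.087
v 4.639 -1.646 2.794
v 3.967 -1.905 3.544
v 3.653 -0.764 2.339
v 4.647 -1.295 3.047
v 3.543 -0.519 2.678
v 4.537 -1.05 3.386
v 3.335 -0.422 3.044
v 4.328 -0.953 3.752
v 3.064 -0.489 3.374
v 4.057 -1.02 4.082
v 2.777 -0.71 3.611
v 3.77 -1.24 4.319
v 2.524 -1.045 3.714
v 3.517 -1.576 4.422
v 2.349 -1.437 3.666
v 3.342 -1.968 4.373
v 2.282 -1.819 3.473
v 3.275 -2.35 4.181
v 2.334 -2.124 3.171
v 3.328 -2.655 3.879
v 2.497 -2.299 2.811
v 3.491 -2.83 3.518
v 2.743 -2.314 2.455
v 3.736 -2.845 3.162
v 3.028 -2.167 2.165
v 4.021 -2.698 2.873
v 3.304 -1.883 1.991
v 4.297 -2.414 2.699
v 3.522 -1.511 1.963
v 4.515 -2.042 2.671
f 2 1 4
f 2 4 3
f 4 1 5
f 4 5 3
f 5 1 6
f 5 6 3
f 6 1 7
f 6 7 3
f 7 1 8
f 7 8 3
f 8 1 9
f 8 9 3
f 9 1 10
f 9 10 3
f 10 1 11
f 10 11 3
f 11 1 12
f 11 12 3
f 12 1 13
f 12 13 3
f 13 1 14
f 13 14 3
f 14 1 15
f 14 15 3
f 15 1 16
f 15 16 3
f 16 1 2
f 16 2 3
f 18 17 20
f 18 20 19
f 20 17 21
f 20 21 19
f 21 17 22
f 21 22 19
f 22 17 23
f 22 23 19
f 23 17 24
f 23 24 19
f 24 17 25
f 24 25 19
f 25 17 26
f 25 26 19
f 26 17 27
f 26 27 19
f 27 17 18
f 27 18 19
f 29 28 32
f 29 32 30
f 30 32 33
f 30 33 31
f 32 28 34
f 32 34 33
f 33 34 35
f 33 35 31
f 34 28 36
f 34 36 35
f 35 36 37
f 35 37 31
f 36 28 38
f 36 38 37
f 37 38 39
f 37 39 31
f 38 28 40
f 38 40 39
f 39 40 41
f 39 41 31
f 40 28 42
f 40 42 41
f 41 42 43
f 41 43 31
f 42 28 44
f 42 44 43
f 43 44 45
f 43 45 31
f 44 28 29
f 44 29 45
f 45 29 30
f 45 30 31
f 47 46 50
f 47 50 48
f 48 50 51
f 48 51 49
f 50 46 52
f 50 52 51
f 51 52 53
f 51 53 49
f 52 46 54
f 52 54 53
f 53 54 55
f 53 55 49
f 54 46 56
f 54 56 55
f 55 56 57
f 55 57 49
f 56 46 58
f 56 58 57
f 57 58 59
f 57 59 49
f 58 46 60
f 58 60 59
f 59 60 61
f 59 61 49
f 60 46 62
f 60 62 61
f 61 62 63
f 61 63 49
f 62 46 64
f 62 64 63
f 63 64 65
f 63 65 49
f 64 46 66
f 64 66 65
f 65 66 67
f 65 67 49
f 66 46 68
f 66 68 67
f 67 68 69
f 67 69 49
f 68 46 70
f 68 70 69
f 69 70 71
f 69 71 49
f 70 46 72
f 70 72 71
f 71 72 73
f 71 73 49
f 72 46 74
f 72 74 73
f 73 74 75
f 73 75 49
f 74 46 76
f 74 76 75
f 75 76 77
f 75 77 49
f 76 46 47
f 76 47 77
f 77 47 48
f 77 48 49



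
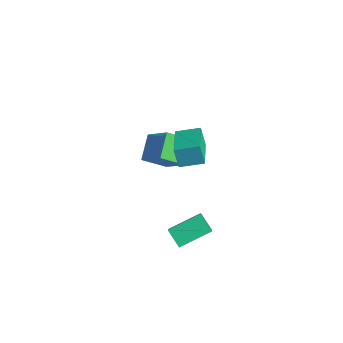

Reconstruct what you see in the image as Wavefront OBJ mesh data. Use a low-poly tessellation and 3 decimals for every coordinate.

v 0.777 1.525 2.826
v 0.392 1.484 3.983
v 1.543 2.622 3.119
v 1.157 2.582 4.276
v 2.403 0.258 3.324
v 2.017 0.218 4.481
v 3.168 1.356 3.617
v 2.783 1.315 4.774
v -3.716 2.603 -0.438
v -2.168 2.787 0.954
v -3.078 3.837 -1.311
v -1.53 4.021 0.081
v -2.79 1.499 -1.321
v -1.242 1.683 0.071
v -2.152 2.733 -2.194
v -0.604 2.917 -0.802
v 2.241 0.453 -4.217
v 1.247 0.431 -3.51
v 2.69 2.265 -3.529
v 1.696 2.244 -2.823
v 3.324 -0.384 -2.717
v 2.33 -0.405 -2.011
v 3.773 1.429 -2.03
v 2.779 1.407 -1.323
f 2 4 1
f 5 2 1
f 1 4 3
f 3 5 1
f 2 8 4
f 6 2 5
f 6 8 2
f 4 8 3
f 7 5 3
f 3 8 7
f 7 6 5
f 8 6 7
f 10 12 9
f 13 10 9
f 9 12 11
f 11 13 9
f 10 16 12
f 14 10 13
f 14 16 10
f 12 16 11
f 15 13 11
f 11 16 15
f 15 14 13
f 16 14 15
f 18 20 17
f 21 18 17
f 17 20 19
f 19 21 17
f 18 24 20
f 22 18 21
f 22 24 18
f 20 24 19
f 23 21 19
f 19 24 23
f 23 22 21
f 24 22 23



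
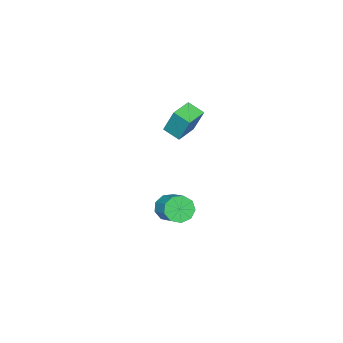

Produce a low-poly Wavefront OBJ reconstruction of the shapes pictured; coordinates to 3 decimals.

v 1.227 1.001 -3.666
v 1.515 1.318 -4.377
v 2.162 2.416 -3.624
v 1.873 2.099 -2.914
v 1.005 1.538 -4.259
v 1.651 2.636 -3.507
v 0.599 1.506 -3.864
v 1.245 2.604 -3.111
v 0.486 1.238 -3.376
v 1.132 2.336 -2.624
v 0.72 0.859 -3.024
v 1.367 1.957 -2.272
v 1.191 0.546 -2.973
v 1.838 1.645 -2.22
v 1.679 0.446 -3.246
v 2.325 1.545 -2.493
v 1.955 0.606 -3.715
v 2.602 1.704 -2.963
v 1.89 0.95 -4.162
v 2.537 2.048 -3.41
v 0.308 0.812 2.356
v 0.355 1.48 3.853
v 0.247 1.724 1.951
v 0.295 2.393 3.448
v 1.565 0.867 2.292
v 1.613 1.536 3.789
v 1.505 1.78 1.887
v 1.552 2.448 3.384
f 2 1 5
f 2 5 3
f 3 5 6
f 3 6 4
f 5 1 7
f 5 7 6
f 6 7 8
f 6 8 4
f 7 1 9
f 7 9 8
f 8 9 10
f 8 10 4
f 9 1 11
f 9 11 10
f 10 11 12
f 10 12 4
f 11 1 13
f 11 13 12
f 12 13 14
f 12 14 4
f 13 1 15
f 13 15 14
f 14 15 16
f 14 16 4
f 15 1 17
f 15 17 16
f 16 17 18
f 16 18 4
f 17 1 19
f 17 19 18
f 18 19 20
f 18 20 4
f 19 1 2
f 19 2 20
f 20 2 3
f 20 3 4
f 22 24 21
f 25 22 21
f 21 24 23
f 23 25 21
f 22 28 24
f 26 22 25
f 26 28 22
f 24 28 23
f 27 25 23
f 23 28 27
f 27 26 25
f 28 26 27



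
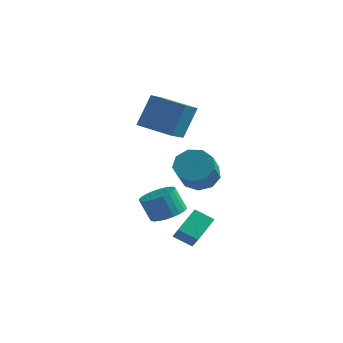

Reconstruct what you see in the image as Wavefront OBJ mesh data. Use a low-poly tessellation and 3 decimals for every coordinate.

v 2.715 -0.462 -0.281
v 3.567 -0.692 -0.886
v 4.097 -2.207 0.436
v 3.245 -1.978 1.041
v 3.745 -0.191 -0.383
v 4.275 -1.706 0.939
v 3.44 0.183 0.168
v 3.971 -1.332 1.49
v 2.797 0.255 0.509
v 3.327 -1.26 1.831
v 2.115 -0.009 0.48
v 2.645 -1.524 1.802
v 1.713 -0.485 0.095
v 2.244 -2 1.417
v 1.781 -0.95 -0.466
v 2.311 -2.466 0.856
v 2.285 -1.187 -0.94
v 2.815 -2.703 0.382
v 2.99 -1.085 -1.106
v 3.521 -2.601 0.216
v 3.298 -3.539 -2.787
v 3.407 -2.132 -1.933
v 2.626 -2.954 -3.665
v 2.735 -1.547 -2.81
v 4.265 -3.273 -3.35
v 4.374 -1.866 -2.495
v 3.593 -2.688 -4.227
v 3.702 -1.281 -3.373
v 2.225 -2.681 -2.297
v 3.128 -2.628 -1.893
v 2.557 -2.767 -0.6
v 1.655 -2.819 -1.003
v 3.026 -2.256 -1.898
v 2.455 -2.394 -0.605
v 2.802 -1.948 -1.964
v 2.231 -2.086 -0.671
v 2.49 -1.752 -2.08
v 1.92 -1.89 -0.787
v 2.138 -1.697 -2.23
v 1.568 -1.835 -0.937
v 1.799 -1.792 -2.389
v 1.229 -1.93 -1.096
v 1.526 -2.022 -2.535
v 0.955 -2.16 -1.242
v 1.358 -2.353 -2.644
v 0.788 -2.491 -1.351
v 1.323 -2.733 -2.7
v 0.752 -2.872 -1.407
v 1.425 -3.106 -2.695
v 0.854 -3.244 -1.402
v 1.649 -3.414 -2.629
v 1.078 -3.552 -1.336
v 1.96 -3.61 -2.513
v 1.39 -3.748 -1.22
v 2.312 -3.665 -2.363
v 1.742 -3.803 -1.07
v 2.651 -3.57 -2.204
v 2.081 -3.708 -0.911
v 2.925 -3.34 -2.058
v 2.354 -3.478 -0.765
v 3.092 -3.009 -1.949
v 2.522 -3.147 -0.656
v -2.609 2.049 1.219
v -2.296 2.999 3.122
v -2.861 3.696 0.438
v -2.549 4.646 2.342
v -0.551 2.174 0.818
v -0.239 3.124 2.722
v -0.804 3.821 0.038
v -0.491 4.771 1.941
f 2 1 5
f 2 5 3
f 3 5 6
f 3 6 4
f 5 1 7
f 5 7 6
f 6 7 8
f 6 8 4
f 7 1 9
f 7 9 8
f 8 9 10
f 8 10 4
f 9 1 11
f 9 11 10
f 10 11 12
f 10 12 4
f 11 1 13
f 11 13 12
f 12 13 14
f 12 14 4
f 13 1 15
f 13 15 14
f 14 15 16
f 14 16 4
f 15 1 17
f 15 17 16
f 16 17 18
f 16 18 4
f 17 1 19
f 17 19 18
f 18 19 20
f 18 20 4
f 19 1 2
f 19 2 20
f 20 2 3
f 20 3 4
f 22 24 21
f 25 22 21
f 21 24 23
f 23 25 21
f 22 28 24
f 26 22 25
f 26 28 22
f 24 28 23
f 27 25 23
f 23 28 27
f 27 26 25
f 28 26 27
f 30 29 33
f 30 33 31
f 31 33 34
f 31 34 32
f 33 29 35
f 33 35 34
f 34 35 36
f 34 36 32
f 35 29 37
f 35 37 36
f 36 37 38
f 36 38 32
f 37 29 39
f 37 39 38
f 38 39 40
f 38 40 32
f 39 29 41
f 39 41 40
f 40 41 42
f 40 42 32
f 41 29 43
f 41 43 42
f 42 43 44
f 42 44 32
f 43 29 45
f 43 45 44
f 44 45 46
f 44 46 32
f 45 29 47
f 45 47 46
f 46 47 48
f 46 48 32
f 47 29 49
f 47 49 48
f 48 49 50
f 48 50 32
f 49 29 51
f 49 51 50
f 50 51 52
f 50 52 32
f 51 29 53
f 51 53 52
f 52 53 54
f 52 54 32
f 53 29 55
f 53 55 54
f 54 55 56
f 54 56 32
f 55 29 57
f 55 57 56
f 56 57 58
f 56 58 32
f 57 29 59
f 57 59 58
f 58 59 60
f 58 60 32
f 59 29 61
f 59 61 60
f 60 61 62
f 60 62 32
f 61 29 30
f 61 30 62
f 62 30 31
f 62 31 32
f 64 66 63
f 67 64 63
f 63 66 65
f 65 67 63
f 64 70 66
f 68 64 67
f 68 70 64
f 66 70 65
f 69 67 65
f 65 70 69
f 69 68 67
f 70 68 69

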